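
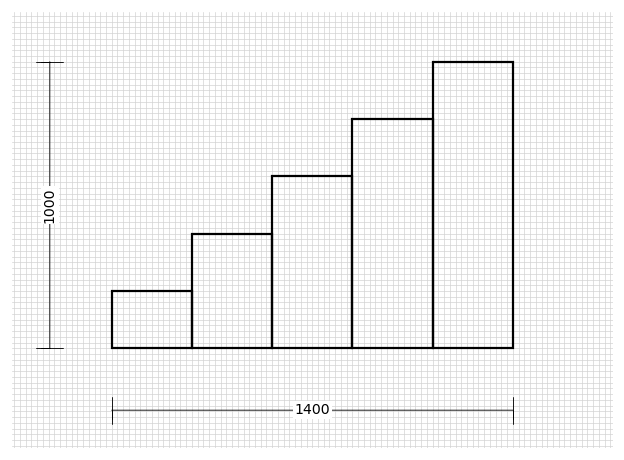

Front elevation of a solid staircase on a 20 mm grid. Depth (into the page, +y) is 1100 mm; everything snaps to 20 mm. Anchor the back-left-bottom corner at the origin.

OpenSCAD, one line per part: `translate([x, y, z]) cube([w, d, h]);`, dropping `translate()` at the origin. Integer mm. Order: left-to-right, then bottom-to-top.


cube([280, 1100, 200]);
translate([280, 0, 0]) cube([280, 1100, 400]);
translate([560, 0, 0]) cube([280, 1100, 600]);
translate([840, 0, 0]) cube([280, 1100, 800]);
translate([1120, 0, 0]) cube([280, 1100, 1000]);


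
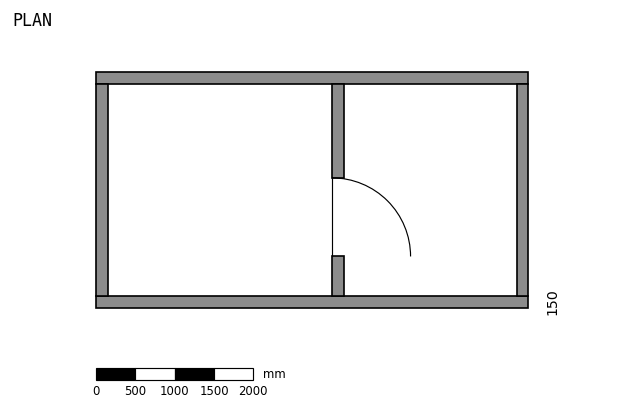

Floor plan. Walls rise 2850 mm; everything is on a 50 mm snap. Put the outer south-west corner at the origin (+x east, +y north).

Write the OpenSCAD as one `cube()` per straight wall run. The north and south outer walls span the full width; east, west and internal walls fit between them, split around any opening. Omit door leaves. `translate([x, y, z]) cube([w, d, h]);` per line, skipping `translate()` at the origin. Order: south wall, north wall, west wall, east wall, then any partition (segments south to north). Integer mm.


cube([5500, 150, 2850]);
translate([0, 2850, 0]) cube([5500, 150, 2850]);
translate([0, 150, 0]) cube([150, 2700, 2850]);
translate([5350, 150, 0]) cube([150, 2700, 2850]);
translate([3000, 150, 0]) cube([150, 500, 2850]);
translate([3000, 1650, 0]) cube([150, 1200, 2850]);


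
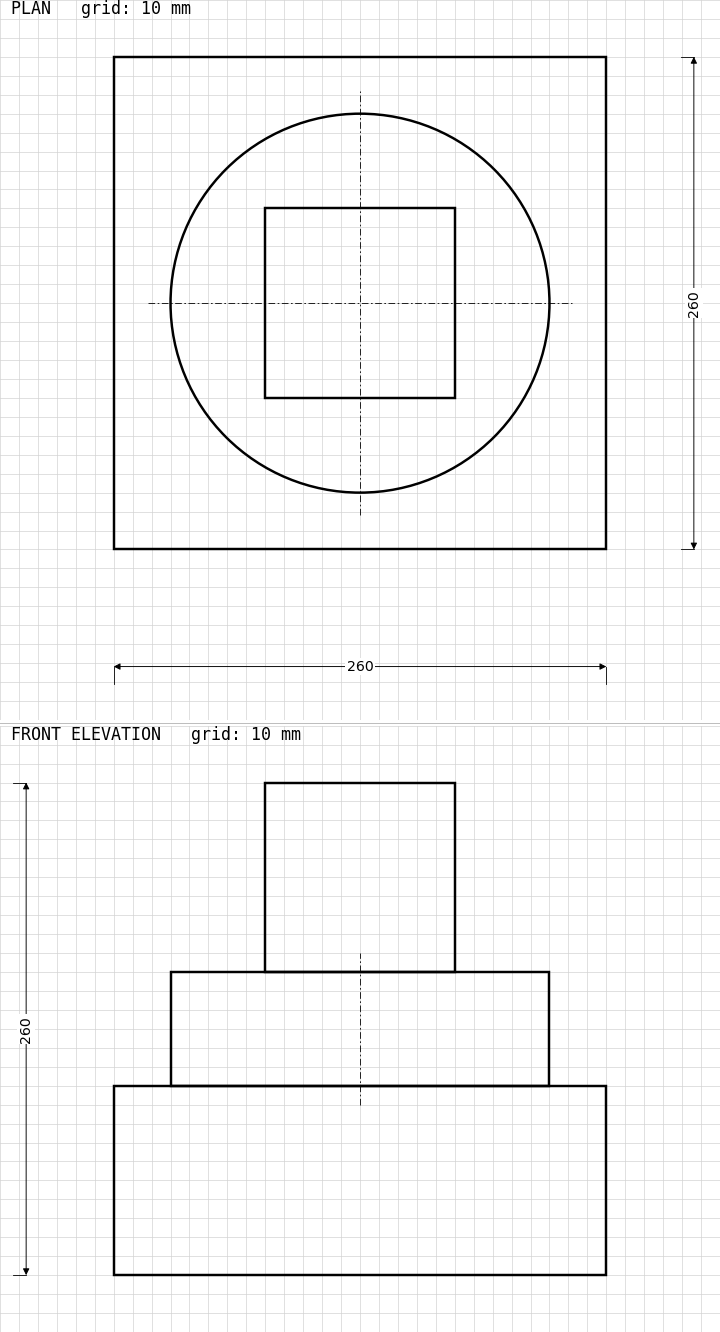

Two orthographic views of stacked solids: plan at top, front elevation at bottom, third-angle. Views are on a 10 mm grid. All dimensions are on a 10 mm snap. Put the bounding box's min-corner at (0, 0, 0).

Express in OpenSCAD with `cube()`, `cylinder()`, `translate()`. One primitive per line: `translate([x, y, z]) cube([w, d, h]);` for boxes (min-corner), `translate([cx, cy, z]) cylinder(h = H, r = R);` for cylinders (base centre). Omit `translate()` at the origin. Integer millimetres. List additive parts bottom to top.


cube([260, 260, 100]);
translate([130, 130, 100]) cylinder(h = 60, r = 100);
translate([80, 80, 160]) cube([100, 100, 100]);


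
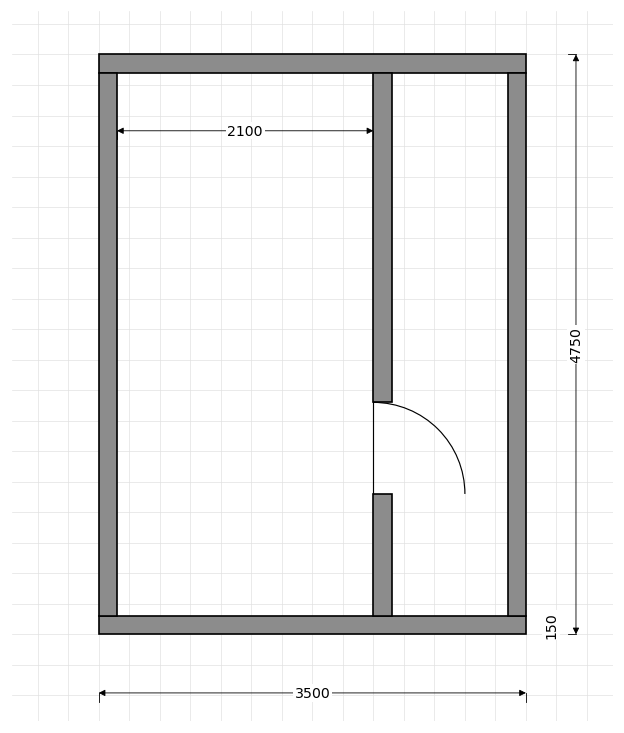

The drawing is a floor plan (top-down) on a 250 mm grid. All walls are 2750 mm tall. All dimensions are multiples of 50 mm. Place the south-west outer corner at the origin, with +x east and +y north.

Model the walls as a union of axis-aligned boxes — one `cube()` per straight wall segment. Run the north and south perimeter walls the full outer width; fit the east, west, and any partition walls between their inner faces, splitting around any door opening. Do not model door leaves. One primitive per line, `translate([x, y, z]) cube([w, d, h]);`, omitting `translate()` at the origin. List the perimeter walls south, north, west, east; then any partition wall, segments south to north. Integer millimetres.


cube([3500, 150, 2750]);
translate([0, 4600, 0]) cube([3500, 150, 2750]);
translate([0, 150, 0]) cube([150, 4450, 2750]);
translate([3350, 150, 0]) cube([150, 4450, 2750]);
translate([2250, 150, 0]) cube([150, 1000, 2750]);
translate([2250, 1900, 0]) cube([150, 2700, 2750]);


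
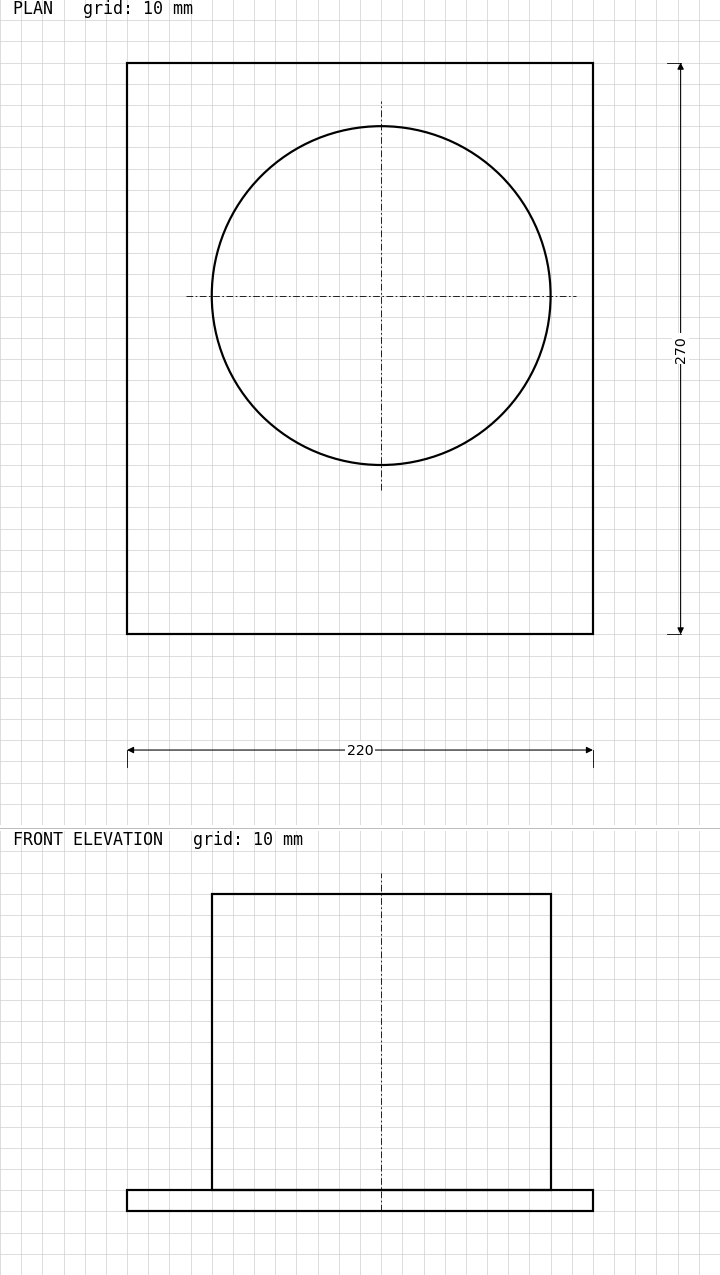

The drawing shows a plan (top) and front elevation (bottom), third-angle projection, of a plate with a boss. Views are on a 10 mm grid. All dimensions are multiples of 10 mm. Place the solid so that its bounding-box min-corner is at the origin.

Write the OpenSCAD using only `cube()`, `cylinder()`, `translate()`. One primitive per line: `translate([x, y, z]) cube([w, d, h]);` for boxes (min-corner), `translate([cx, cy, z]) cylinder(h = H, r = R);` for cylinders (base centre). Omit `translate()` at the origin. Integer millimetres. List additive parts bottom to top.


cube([220, 270, 10]);
translate([120, 160, 10]) cylinder(h = 140, r = 80);


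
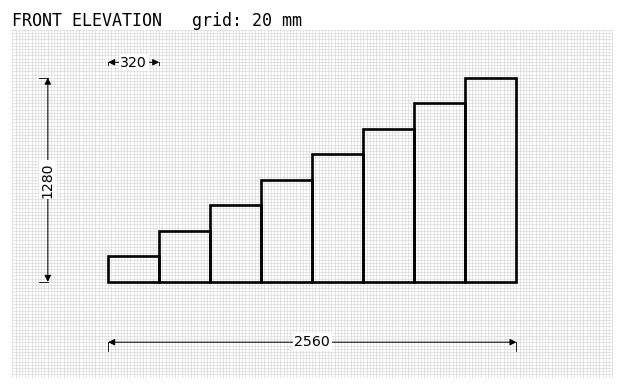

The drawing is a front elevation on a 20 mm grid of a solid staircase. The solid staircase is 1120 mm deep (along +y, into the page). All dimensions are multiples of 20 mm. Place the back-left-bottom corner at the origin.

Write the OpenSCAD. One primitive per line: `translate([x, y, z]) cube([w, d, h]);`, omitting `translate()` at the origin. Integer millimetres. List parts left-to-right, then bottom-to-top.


cube([320, 1120, 160]);
translate([320, 0, 0]) cube([320, 1120, 320]);
translate([640, 0, 0]) cube([320, 1120, 480]);
translate([960, 0, 0]) cube([320, 1120, 640]);
translate([1280, 0, 0]) cube([320, 1120, 800]);
translate([1600, 0, 0]) cube([320, 1120, 960]);
translate([1920, 0, 0]) cube([320, 1120, 1120]);
translate([2240, 0, 0]) cube([320, 1120, 1280]);


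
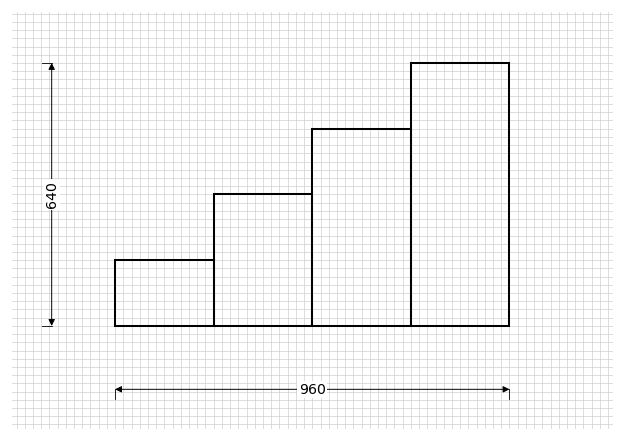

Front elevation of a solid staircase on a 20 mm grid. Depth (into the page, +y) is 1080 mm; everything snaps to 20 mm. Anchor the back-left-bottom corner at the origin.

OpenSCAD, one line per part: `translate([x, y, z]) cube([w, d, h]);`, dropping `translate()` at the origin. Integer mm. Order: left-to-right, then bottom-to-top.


cube([240, 1080, 160]);
translate([240, 0, 0]) cube([240, 1080, 320]);
translate([480, 0, 0]) cube([240, 1080, 480]);
translate([720, 0, 0]) cube([240, 1080, 640]);


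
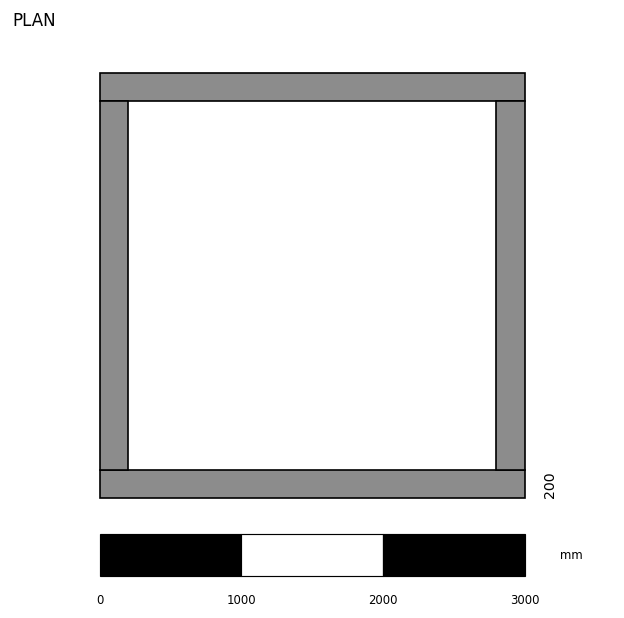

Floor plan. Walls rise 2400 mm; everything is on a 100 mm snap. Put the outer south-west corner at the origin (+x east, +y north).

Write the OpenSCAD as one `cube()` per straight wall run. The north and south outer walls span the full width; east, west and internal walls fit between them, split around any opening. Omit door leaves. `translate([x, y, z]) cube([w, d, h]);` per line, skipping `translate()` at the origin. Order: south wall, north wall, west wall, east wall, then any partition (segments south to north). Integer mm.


cube([3000, 200, 2400]);
translate([0, 2800, 0]) cube([3000, 200, 2400]);
translate([0, 200, 0]) cube([200, 2600, 2400]);
translate([2800, 200, 0]) cube([200, 2600, 2400]);


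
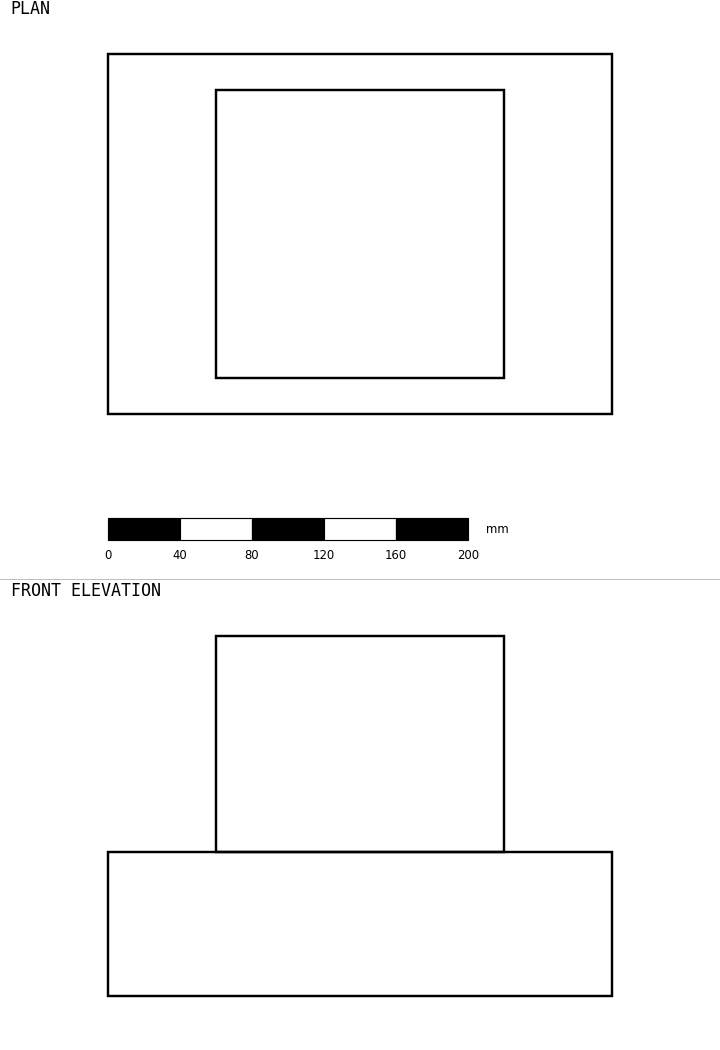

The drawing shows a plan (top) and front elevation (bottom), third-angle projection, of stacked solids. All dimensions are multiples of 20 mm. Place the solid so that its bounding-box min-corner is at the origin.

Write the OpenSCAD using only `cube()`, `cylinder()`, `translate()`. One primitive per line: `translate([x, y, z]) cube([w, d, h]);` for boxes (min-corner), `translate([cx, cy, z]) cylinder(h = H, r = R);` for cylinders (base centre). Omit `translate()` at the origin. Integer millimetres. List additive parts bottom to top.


cube([280, 200, 80]);
translate([60, 20, 80]) cube([160, 160, 120]);


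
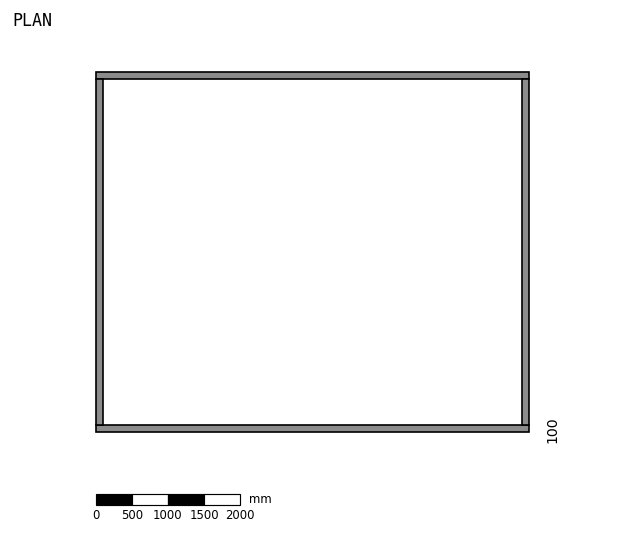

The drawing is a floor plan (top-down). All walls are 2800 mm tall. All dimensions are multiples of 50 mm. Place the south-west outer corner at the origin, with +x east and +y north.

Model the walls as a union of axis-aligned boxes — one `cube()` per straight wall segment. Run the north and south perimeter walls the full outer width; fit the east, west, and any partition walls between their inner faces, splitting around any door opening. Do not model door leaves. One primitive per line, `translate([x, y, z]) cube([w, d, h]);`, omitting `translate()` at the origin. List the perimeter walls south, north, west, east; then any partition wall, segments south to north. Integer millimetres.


cube([6000, 100, 2800]);
translate([0, 4900, 0]) cube([6000, 100, 2800]);
translate([0, 100, 0]) cube([100, 4800, 2800]);
translate([5900, 100, 0]) cube([100, 4800, 2800]);


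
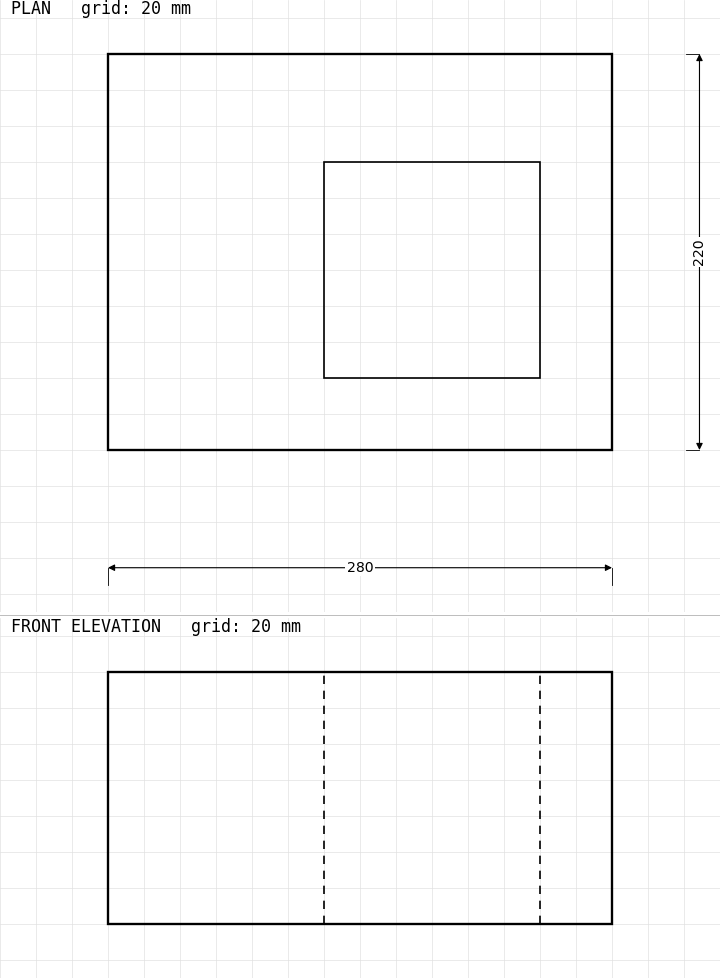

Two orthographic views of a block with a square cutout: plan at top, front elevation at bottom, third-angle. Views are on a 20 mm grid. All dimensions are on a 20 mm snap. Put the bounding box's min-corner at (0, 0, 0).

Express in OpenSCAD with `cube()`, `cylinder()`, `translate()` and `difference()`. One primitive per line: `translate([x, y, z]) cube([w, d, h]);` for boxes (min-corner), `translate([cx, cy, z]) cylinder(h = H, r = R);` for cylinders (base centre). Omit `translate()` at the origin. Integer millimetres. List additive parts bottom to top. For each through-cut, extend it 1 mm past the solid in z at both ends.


difference() {
  cube([280, 220, 140]);
  translate([120, 40, -1]) cube([120, 120, 142]);
}


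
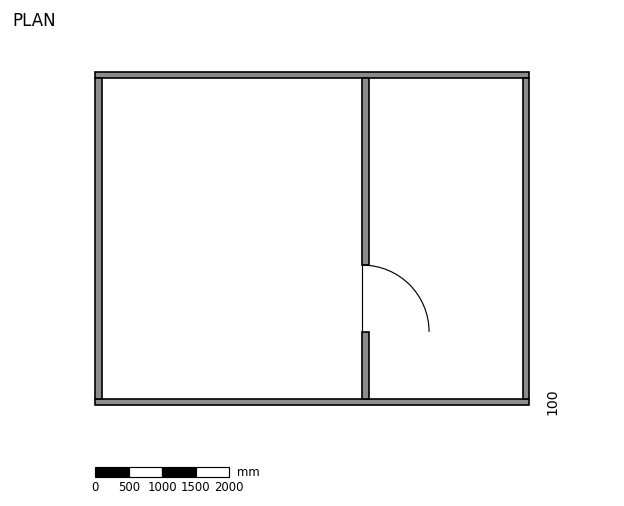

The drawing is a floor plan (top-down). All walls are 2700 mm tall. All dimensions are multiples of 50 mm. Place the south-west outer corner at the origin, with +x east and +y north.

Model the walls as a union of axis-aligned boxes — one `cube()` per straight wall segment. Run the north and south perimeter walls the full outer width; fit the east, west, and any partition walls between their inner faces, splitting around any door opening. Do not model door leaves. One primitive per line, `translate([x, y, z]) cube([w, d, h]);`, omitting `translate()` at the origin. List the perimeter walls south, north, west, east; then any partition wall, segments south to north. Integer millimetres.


cube([6500, 100, 2700]);
translate([0, 4900, 0]) cube([6500, 100, 2700]);
translate([0, 100, 0]) cube([100, 4800, 2700]);
translate([6400, 100, 0]) cube([100, 4800, 2700]);
translate([4000, 100, 0]) cube([100, 1000, 2700]);
translate([4000, 2100, 0]) cube([100, 2800, 2700]);


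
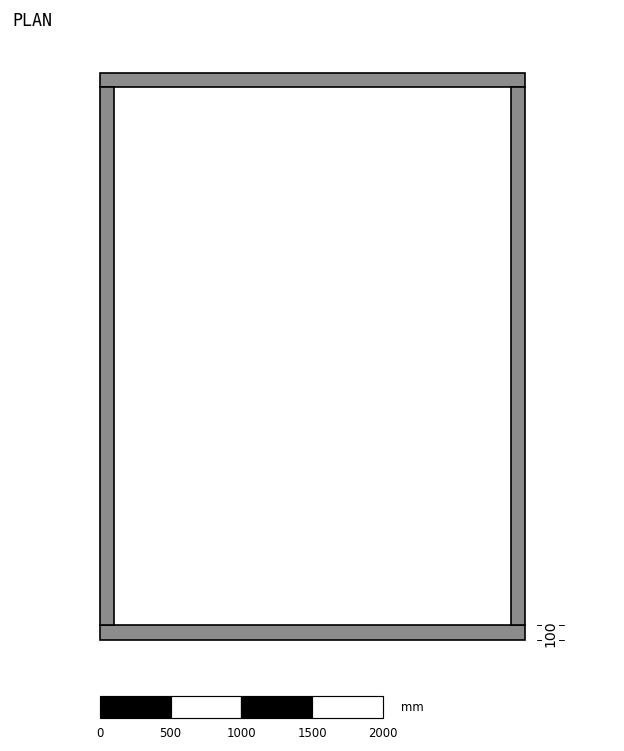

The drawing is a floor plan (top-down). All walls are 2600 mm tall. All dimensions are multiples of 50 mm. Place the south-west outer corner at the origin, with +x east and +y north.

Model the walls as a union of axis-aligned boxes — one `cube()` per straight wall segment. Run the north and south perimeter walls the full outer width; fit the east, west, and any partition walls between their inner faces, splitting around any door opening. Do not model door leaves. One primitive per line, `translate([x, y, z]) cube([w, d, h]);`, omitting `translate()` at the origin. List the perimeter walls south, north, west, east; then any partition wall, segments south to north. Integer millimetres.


cube([3000, 100, 2600]);
translate([0, 3900, 0]) cube([3000, 100, 2600]);
translate([0, 100, 0]) cube([100, 3800, 2600]);
translate([2900, 100, 0]) cube([100, 3800, 2600]);


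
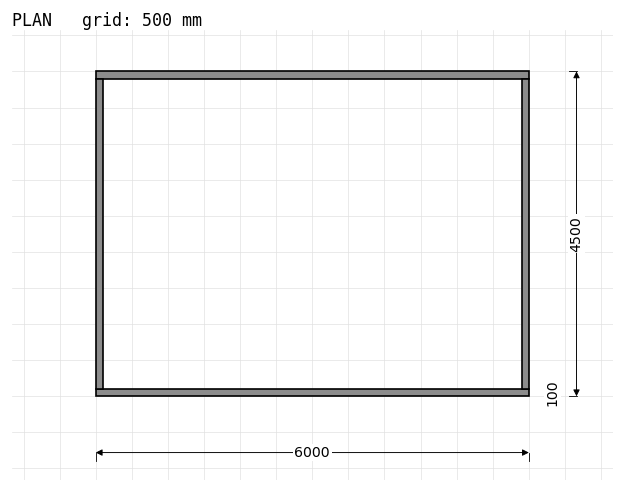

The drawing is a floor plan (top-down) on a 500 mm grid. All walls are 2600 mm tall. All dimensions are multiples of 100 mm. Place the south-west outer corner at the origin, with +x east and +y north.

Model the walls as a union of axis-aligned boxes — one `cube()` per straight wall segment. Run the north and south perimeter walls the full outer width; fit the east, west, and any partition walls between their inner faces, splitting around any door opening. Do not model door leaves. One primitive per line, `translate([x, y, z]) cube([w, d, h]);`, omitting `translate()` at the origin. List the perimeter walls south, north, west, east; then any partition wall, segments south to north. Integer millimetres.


cube([6000, 100, 2600]);
translate([0, 4400, 0]) cube([6000, 100, 2600]);
translate([0, 100, 0]) cube([100, 4300, 2600]);
translate([5900, 100, 0]) cube([100, 4300, 2600]);


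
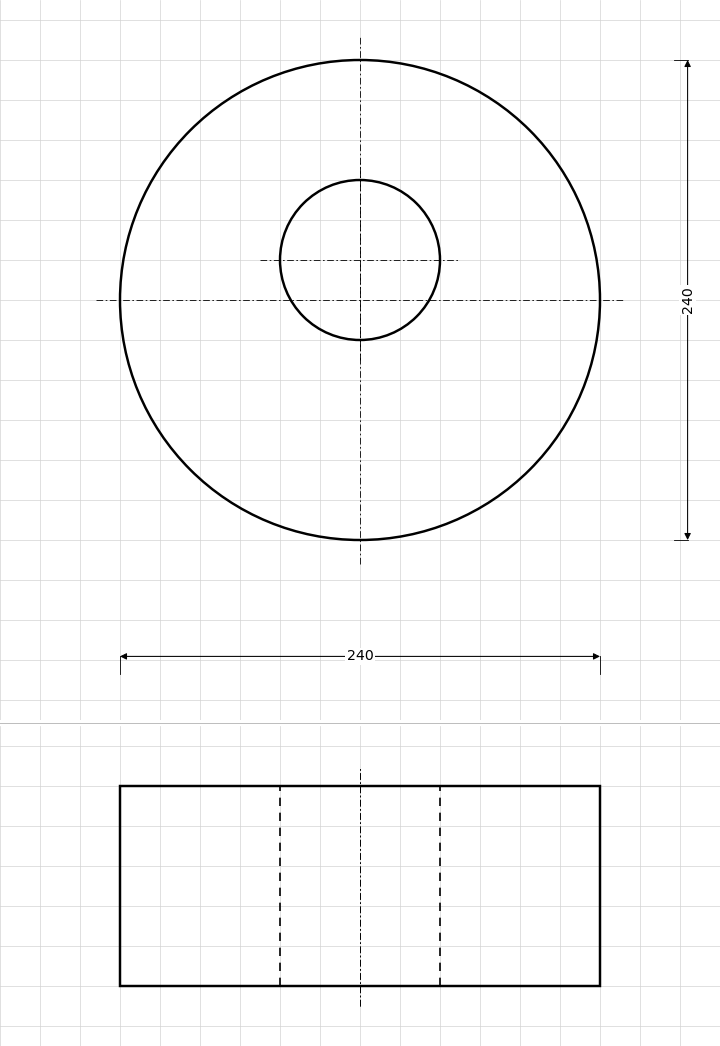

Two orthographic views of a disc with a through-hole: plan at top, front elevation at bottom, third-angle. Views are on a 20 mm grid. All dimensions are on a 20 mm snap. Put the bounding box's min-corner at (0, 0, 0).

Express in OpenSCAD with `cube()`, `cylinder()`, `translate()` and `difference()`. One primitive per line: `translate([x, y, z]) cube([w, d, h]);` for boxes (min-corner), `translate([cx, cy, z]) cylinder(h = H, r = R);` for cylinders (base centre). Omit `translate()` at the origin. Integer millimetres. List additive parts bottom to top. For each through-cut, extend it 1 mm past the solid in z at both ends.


difference() {
  translate([120, 120, 0]) cylinder(h = 100, r = 120);
  translate([120, 140, -1]) cylinder(h = 102, r = 40);
}


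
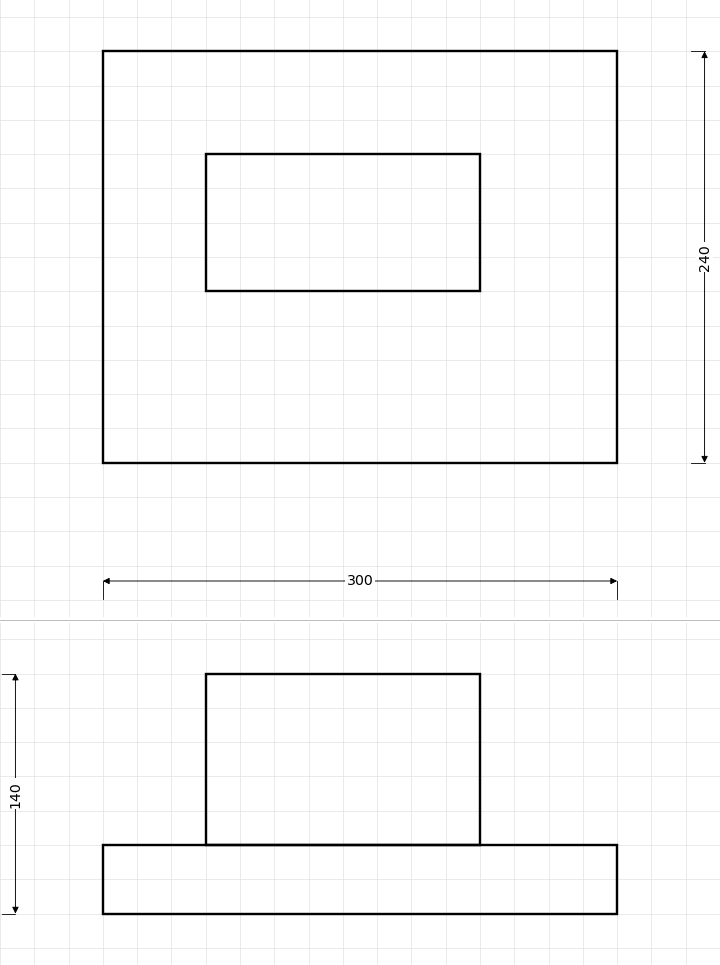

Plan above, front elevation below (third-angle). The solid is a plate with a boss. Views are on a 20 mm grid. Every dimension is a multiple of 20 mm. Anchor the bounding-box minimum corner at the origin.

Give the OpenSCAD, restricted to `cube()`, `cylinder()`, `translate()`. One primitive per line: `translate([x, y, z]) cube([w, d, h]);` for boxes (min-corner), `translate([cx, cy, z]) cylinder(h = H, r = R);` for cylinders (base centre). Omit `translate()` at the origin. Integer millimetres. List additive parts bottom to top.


cube([300, 240, 40]);
translate([60, 100, 40]) cube([160, 80, 100]);


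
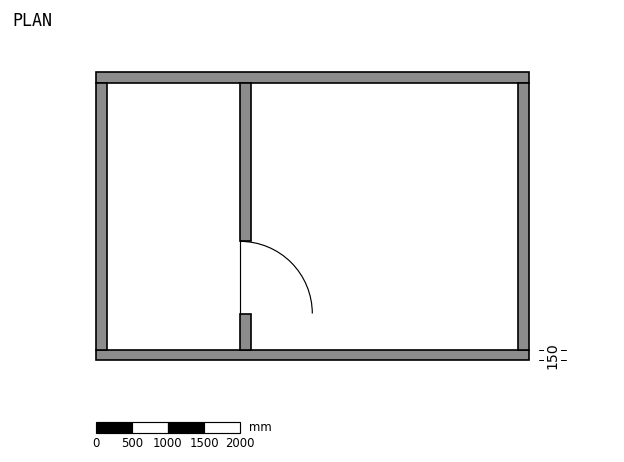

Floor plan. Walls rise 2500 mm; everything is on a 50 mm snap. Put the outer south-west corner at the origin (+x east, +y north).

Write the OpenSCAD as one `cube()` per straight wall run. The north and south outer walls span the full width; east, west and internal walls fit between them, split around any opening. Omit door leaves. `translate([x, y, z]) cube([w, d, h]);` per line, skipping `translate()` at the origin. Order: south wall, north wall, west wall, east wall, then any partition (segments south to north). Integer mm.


cube([6000, 150, 2500]);
translate([0, 3850, 0]) cube([6000, 150, 2500]);
translate([0, 150, 0]) cube([150, 3700, 2500]);
translate([5850, 150, 0]) cube([150, 3700, 2500]);
translate([2000, 150, 0]) cube([150, 500, 2500]);
translate([2000, 1650, 0]) cube([150, 2200, 2500]);


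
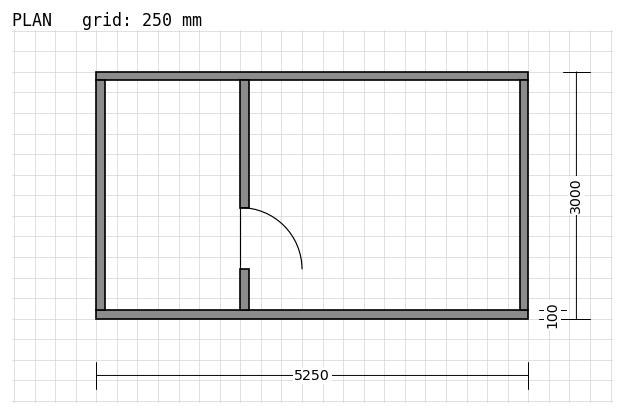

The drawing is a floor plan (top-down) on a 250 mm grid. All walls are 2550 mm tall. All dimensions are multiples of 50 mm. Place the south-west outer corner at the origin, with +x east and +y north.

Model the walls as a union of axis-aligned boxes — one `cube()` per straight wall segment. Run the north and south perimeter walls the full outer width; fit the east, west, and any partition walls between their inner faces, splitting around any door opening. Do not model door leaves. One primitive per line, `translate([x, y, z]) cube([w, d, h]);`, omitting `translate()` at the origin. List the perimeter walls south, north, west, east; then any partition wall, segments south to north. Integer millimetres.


cube([5250, 100, 2550]);
translate([0, 2900, 0]) cube([5250, 100, 2550]);
translate([0, 100, 0]) cube([100, 2800, 2550]);
translate([5150, 100, 0]) cube([100, 2800, 2550]);
translate([1750, 100, 0]) cube([100, 500, 2550]);
translate([1750, 1350, 0]) cube([100, 1550, 2550]);


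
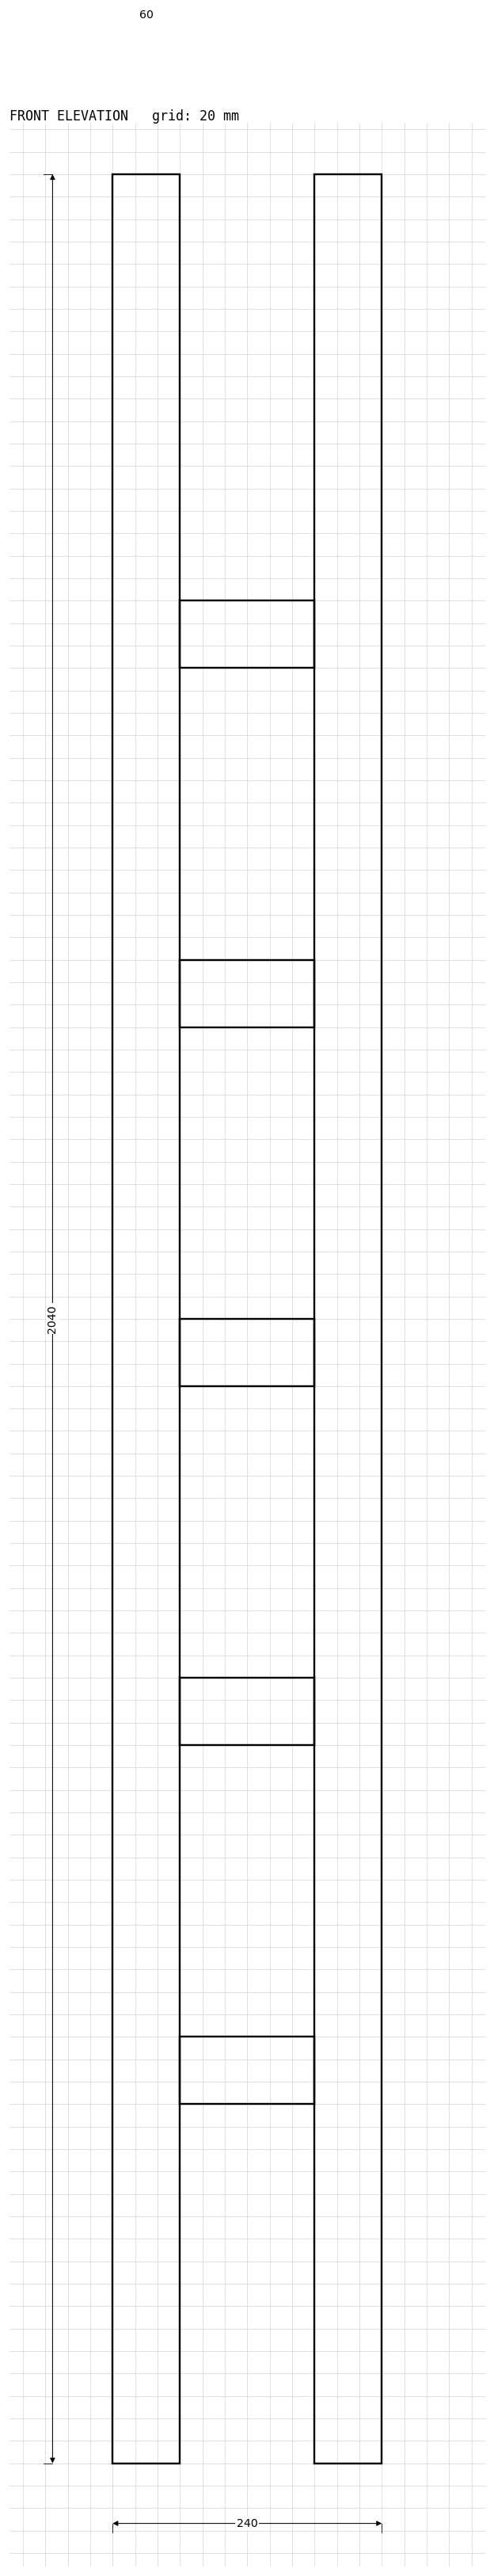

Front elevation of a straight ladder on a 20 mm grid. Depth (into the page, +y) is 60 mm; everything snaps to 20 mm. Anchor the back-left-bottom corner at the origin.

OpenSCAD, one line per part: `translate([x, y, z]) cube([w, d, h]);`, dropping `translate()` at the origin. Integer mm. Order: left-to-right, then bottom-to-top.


cube([60, 60, 2040]);
translate([60, 0, 320]) cube([120, 60, 60]);
translate([60, 0, 640]) cube([120, 60, 60]);
translate([60, 0, 960]) cube([120, 60, 60]);
translate([60, 0, 1280]) cube([120, 60, 60]);
translate([60, 0, 1600]) cube([120, 60, 60]);
translate([180, 0, 0]) cube([60, 60, 2040]);


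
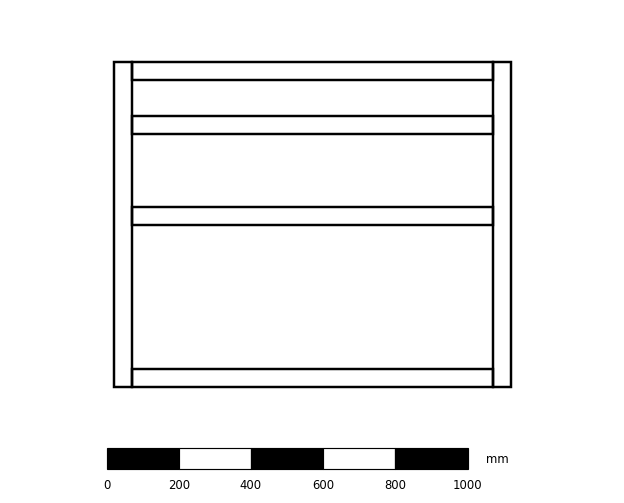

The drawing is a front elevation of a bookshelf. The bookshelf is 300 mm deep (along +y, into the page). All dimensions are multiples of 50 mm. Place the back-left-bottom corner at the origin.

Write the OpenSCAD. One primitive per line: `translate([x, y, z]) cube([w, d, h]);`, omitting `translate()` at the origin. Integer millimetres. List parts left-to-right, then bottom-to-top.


cube([50, 300, 900]);
translate([50, 0, 0]) cube([1000, 300, 50]);
translate([50, 0, 450]) cube([1000, 300, 50]);
translate([50, 0, 700]) cube([1000, 300, 50]);
translate([50, 0, 850]) cube([1000, 300, 50]);
translate([1050, 0, 0]) cube([50, 300, 900]);


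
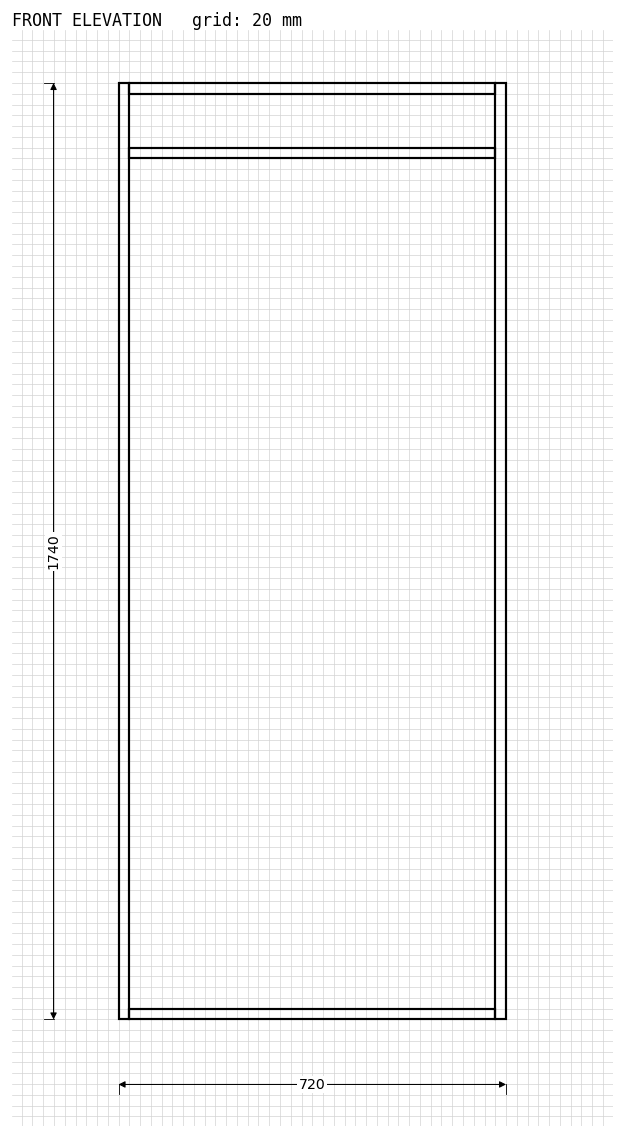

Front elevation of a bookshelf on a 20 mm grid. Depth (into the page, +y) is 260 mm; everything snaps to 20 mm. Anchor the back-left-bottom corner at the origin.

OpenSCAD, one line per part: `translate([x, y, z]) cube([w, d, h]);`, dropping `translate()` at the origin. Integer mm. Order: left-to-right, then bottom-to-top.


cube([20, 260, 1740]);
translate([20, 0, 0]) cube([680, 260, 20]);
translate([20, 0, 1600]) cube([680, 260, 20]);
translate([20, 0, 1720]) cube([680, 260, 20]);
translate([700, 0, 0]) cube([20, 260, 1740]);


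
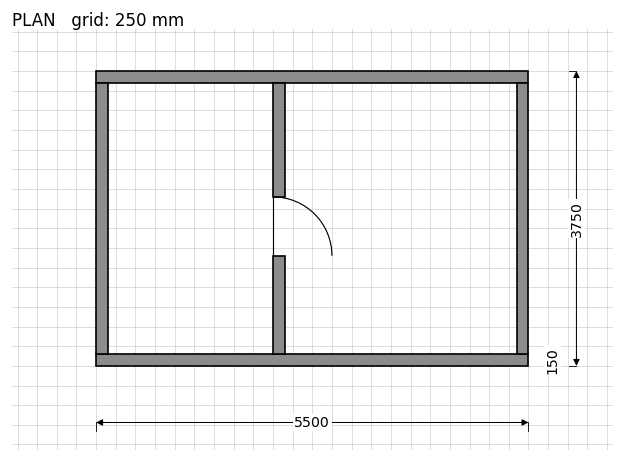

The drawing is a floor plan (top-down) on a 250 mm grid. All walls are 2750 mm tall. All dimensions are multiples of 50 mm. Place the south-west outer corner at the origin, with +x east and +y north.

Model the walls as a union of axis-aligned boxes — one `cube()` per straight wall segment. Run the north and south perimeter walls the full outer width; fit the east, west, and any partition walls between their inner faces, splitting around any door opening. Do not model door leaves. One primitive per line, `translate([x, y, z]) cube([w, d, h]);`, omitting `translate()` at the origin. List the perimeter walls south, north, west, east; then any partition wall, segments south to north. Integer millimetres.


cube([5500, 150, 2750]);
translate([0, 3600, 0]) cube([5500, 150, 2750]);
translate([0, 150, 0]) cube([150, 3450, 2750]);
translate([5350, 150, 0]) cube([150, 3450, 2750]);
translate([2250, 150, 0]) cube([150, 1250, 2750]);
translate([2250, 2150, 0]) cube([150, 1450, 2750]);


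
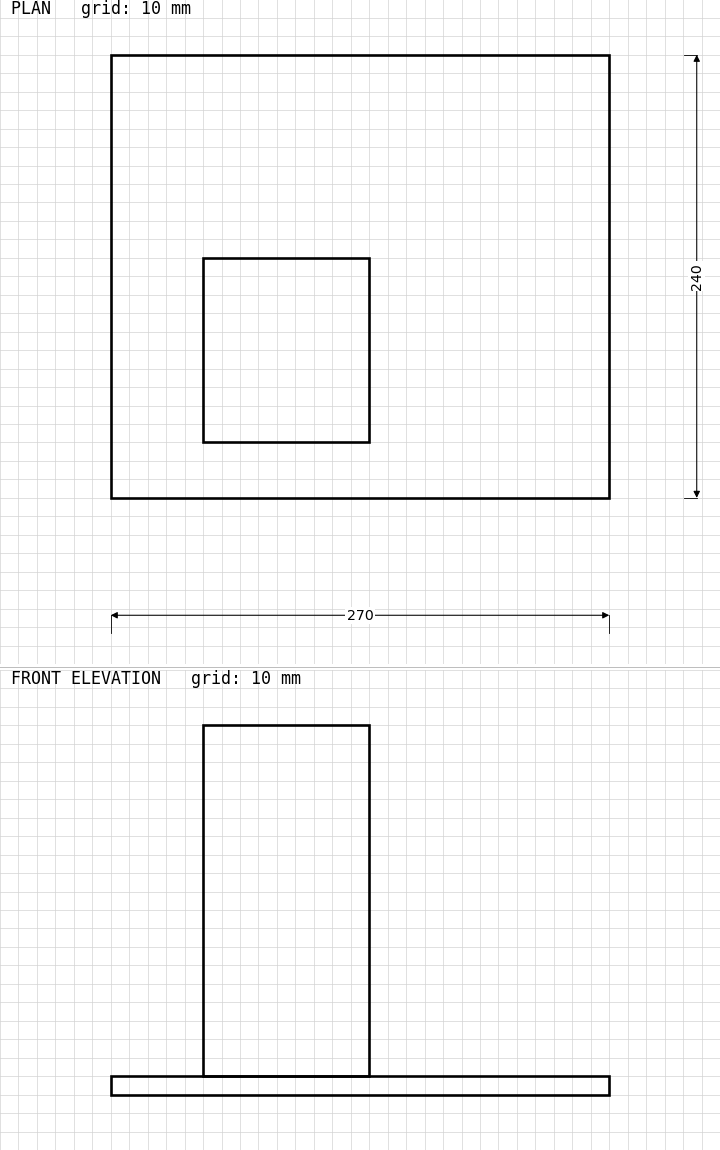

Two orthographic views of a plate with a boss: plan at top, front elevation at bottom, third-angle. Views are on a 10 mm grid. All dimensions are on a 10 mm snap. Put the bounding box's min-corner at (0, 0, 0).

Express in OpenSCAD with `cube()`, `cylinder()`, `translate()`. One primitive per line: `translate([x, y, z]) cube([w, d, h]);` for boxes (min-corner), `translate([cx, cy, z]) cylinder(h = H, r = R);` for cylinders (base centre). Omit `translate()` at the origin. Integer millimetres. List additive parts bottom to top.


cube([270, 240, 10]);
translate([50, 30, 10]) cube([90, 100, 190]);


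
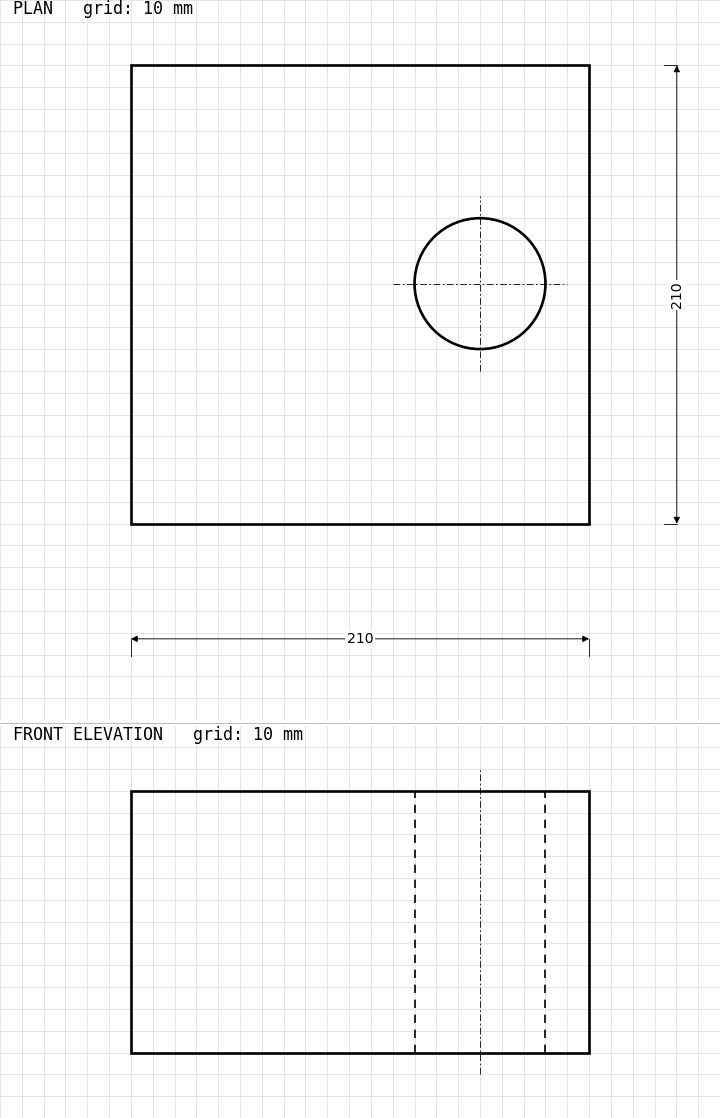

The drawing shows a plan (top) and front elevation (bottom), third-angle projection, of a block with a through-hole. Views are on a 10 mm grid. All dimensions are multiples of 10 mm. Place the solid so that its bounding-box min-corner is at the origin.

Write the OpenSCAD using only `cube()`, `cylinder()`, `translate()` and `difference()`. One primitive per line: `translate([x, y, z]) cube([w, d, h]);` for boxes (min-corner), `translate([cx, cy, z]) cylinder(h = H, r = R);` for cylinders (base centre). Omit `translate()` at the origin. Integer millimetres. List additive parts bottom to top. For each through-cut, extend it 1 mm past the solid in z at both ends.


difference() {
  cube([210, 210, 120]);
  translate([160, 110, -1]) cylinder(h = 122, r = 30);
}


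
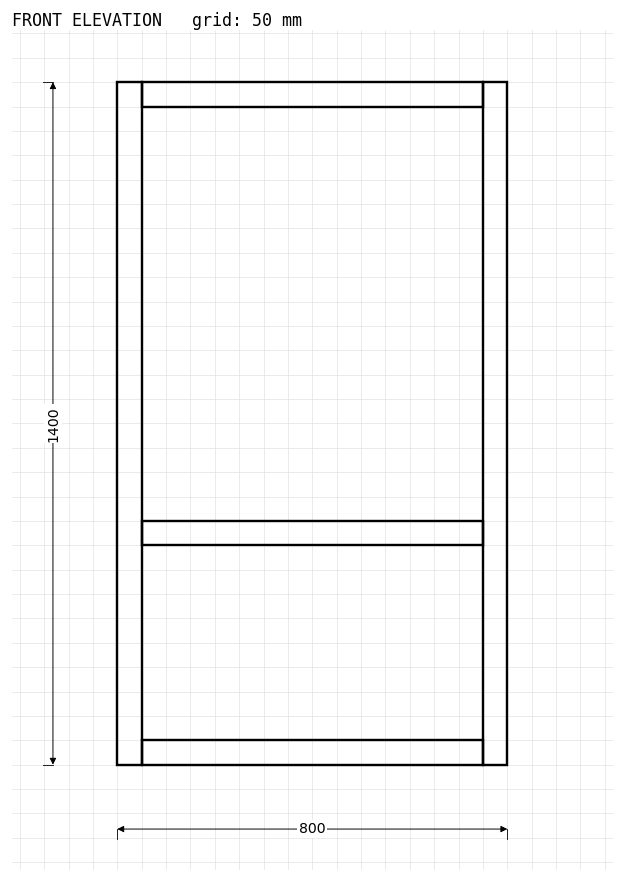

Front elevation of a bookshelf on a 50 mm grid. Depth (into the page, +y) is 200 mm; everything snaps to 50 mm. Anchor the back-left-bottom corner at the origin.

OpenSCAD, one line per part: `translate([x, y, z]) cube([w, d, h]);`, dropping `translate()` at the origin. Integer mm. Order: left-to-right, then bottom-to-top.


cube([50, 200, 1400]);
translate([50, 0, 0]) cube([700, 200, 50]);
translate([50, 0, 450]) cube([700, 200, 50]);
translate([50, 0, 1350]) cube([700, 200, 50]);
translate([750, 0, 0]) cube([50, 200, 1400]);


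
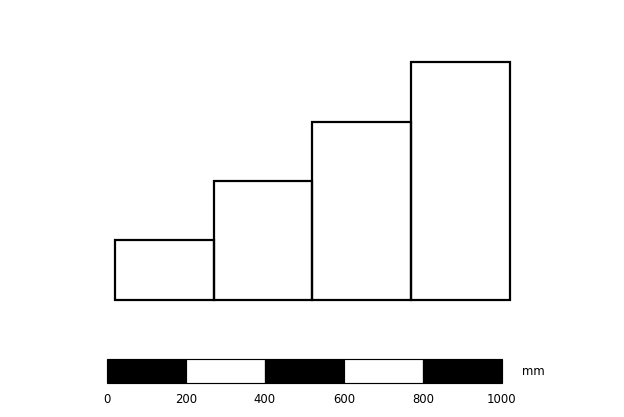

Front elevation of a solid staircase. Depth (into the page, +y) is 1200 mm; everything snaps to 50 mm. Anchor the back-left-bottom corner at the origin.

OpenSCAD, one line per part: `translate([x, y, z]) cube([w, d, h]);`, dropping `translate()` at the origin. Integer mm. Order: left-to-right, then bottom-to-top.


cube([250, 1200, 150]);
translate([250, 0, 0]) cube([250, 1200, 300]);
translate([500, 0, 0]) cube([250, 1200, 450]);
translate([750, 0, 0]) cube([250, 1200, 600]);


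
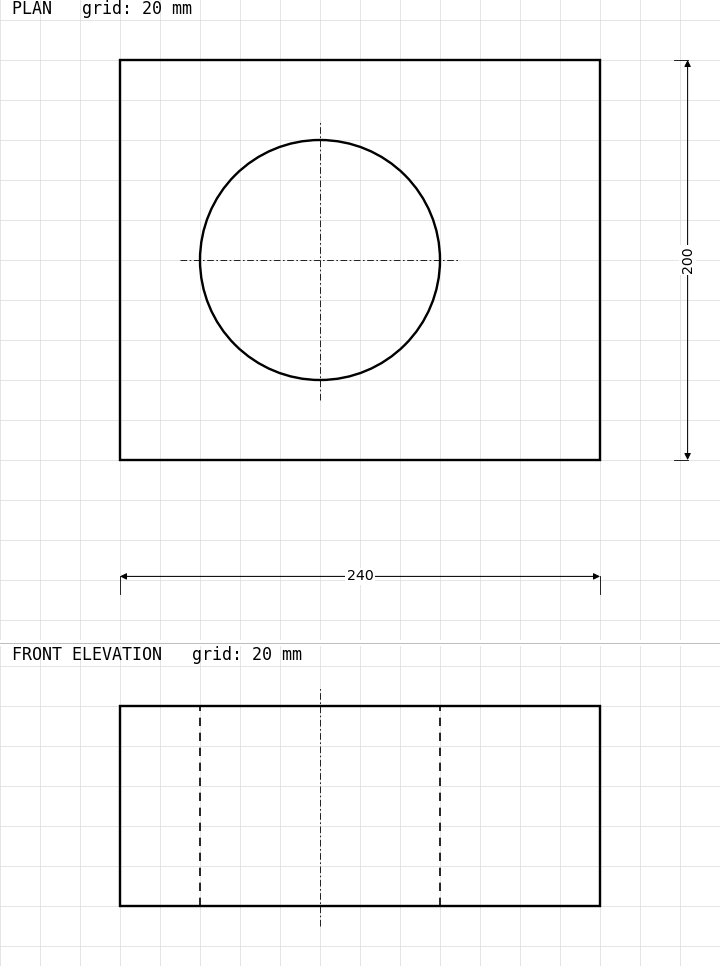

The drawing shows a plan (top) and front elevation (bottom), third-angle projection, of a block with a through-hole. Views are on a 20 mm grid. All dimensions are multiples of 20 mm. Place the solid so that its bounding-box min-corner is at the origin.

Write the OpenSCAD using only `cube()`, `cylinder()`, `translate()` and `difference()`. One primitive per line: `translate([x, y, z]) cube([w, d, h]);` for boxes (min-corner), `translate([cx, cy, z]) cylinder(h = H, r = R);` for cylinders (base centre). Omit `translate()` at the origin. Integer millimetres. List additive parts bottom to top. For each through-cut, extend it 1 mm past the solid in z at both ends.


difference() {
  cube([240, 200, 100]);
  translate([100, 100, -1]) cylinder(h = 102, r = 60);
}


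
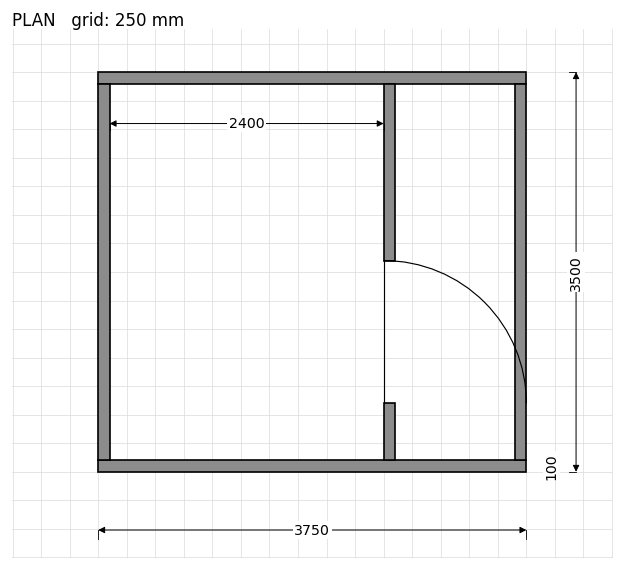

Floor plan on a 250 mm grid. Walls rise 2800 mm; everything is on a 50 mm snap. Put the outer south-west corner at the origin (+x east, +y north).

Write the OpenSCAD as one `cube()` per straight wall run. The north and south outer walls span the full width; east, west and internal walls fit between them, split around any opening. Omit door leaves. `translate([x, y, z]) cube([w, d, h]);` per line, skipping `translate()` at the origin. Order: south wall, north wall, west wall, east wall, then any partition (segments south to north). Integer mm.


cube([3750, 100, 2800]);
translate([0, 3400, 0]) cube([3750, 100, 2800]);
translate([0, 100, 0]) cube([100, 3300, 2800]);
translate([3650, 100, 0]) cube([100, 3300, 2800]);
translate([2500, 100, 0]) cube([100, 500, 2800]);
translate([2500, 1850, 0]) cube([100, 1550, 2800]);


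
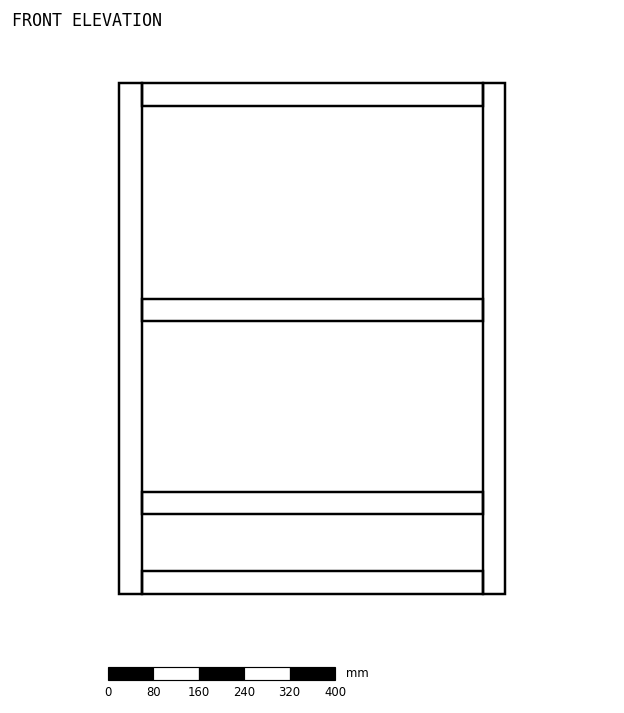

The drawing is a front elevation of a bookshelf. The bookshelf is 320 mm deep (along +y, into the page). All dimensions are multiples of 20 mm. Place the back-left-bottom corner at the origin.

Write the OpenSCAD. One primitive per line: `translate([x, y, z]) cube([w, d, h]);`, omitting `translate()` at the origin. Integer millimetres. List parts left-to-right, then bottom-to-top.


cube([40, 320, 900]);
translate([40, 0, 0]) cube([600, 320, 40]);
translate([40, 0, 140]) cube([600, 320, 40]);
translate([40, 0, 480]) cube([600, 320, 40]);
translate([40, 0, 860]) cube([600, 320, 40]);
translate([640, 0, 0]) cube([40, 320, 900]);


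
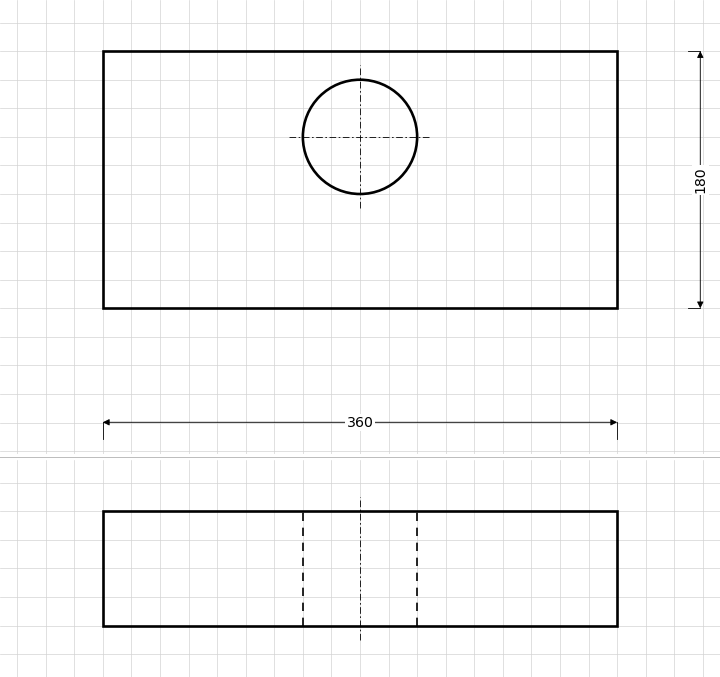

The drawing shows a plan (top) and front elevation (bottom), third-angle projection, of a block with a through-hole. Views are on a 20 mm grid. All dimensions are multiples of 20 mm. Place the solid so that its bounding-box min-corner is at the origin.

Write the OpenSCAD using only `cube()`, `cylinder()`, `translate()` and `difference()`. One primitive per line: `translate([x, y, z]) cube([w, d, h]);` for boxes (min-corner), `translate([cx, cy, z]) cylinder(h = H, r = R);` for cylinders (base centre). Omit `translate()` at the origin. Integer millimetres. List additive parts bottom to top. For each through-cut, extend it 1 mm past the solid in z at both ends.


difference() {
  cube([360, 180, 80]);
  translate([180, 120, -1]) cylinder(h = 82, r = 40);
}


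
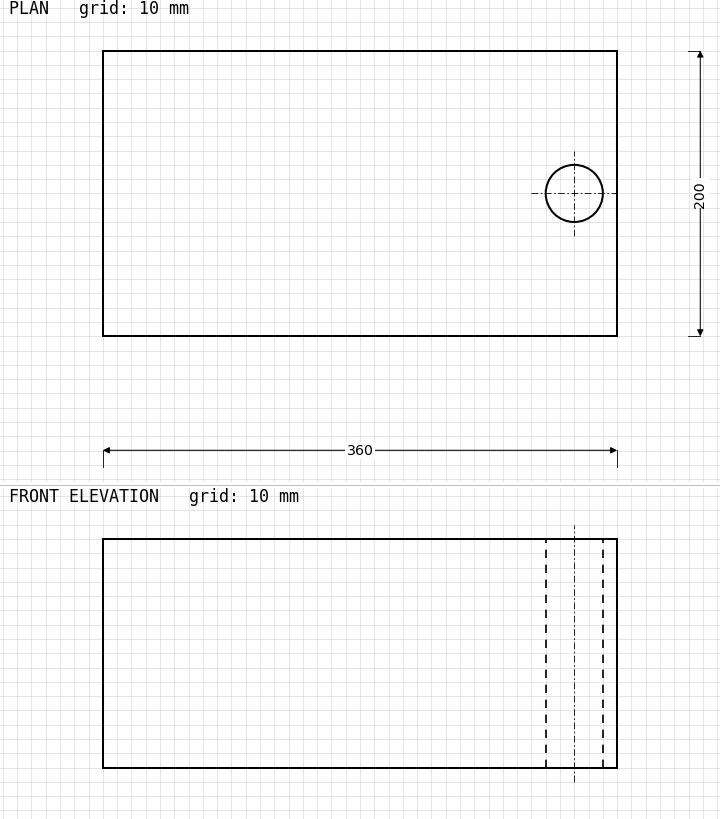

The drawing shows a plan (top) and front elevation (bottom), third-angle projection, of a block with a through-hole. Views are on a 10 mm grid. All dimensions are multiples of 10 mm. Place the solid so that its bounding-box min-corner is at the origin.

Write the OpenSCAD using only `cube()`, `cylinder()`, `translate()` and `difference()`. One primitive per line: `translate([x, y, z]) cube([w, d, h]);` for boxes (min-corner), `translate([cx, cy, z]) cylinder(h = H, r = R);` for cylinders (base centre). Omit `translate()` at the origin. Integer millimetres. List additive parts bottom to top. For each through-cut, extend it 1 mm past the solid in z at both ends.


difference() {
  cube([360, 200, 160]);
  translate([330, 100, -1]) cylinder(h = 162, r = 20);
}


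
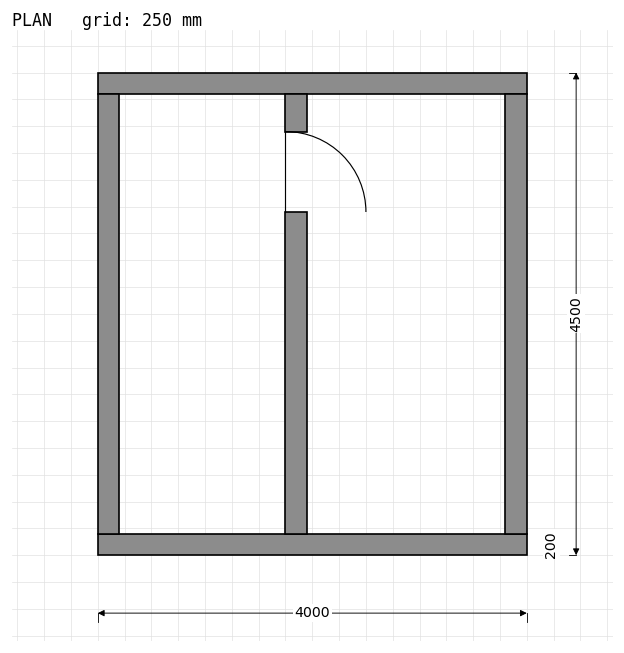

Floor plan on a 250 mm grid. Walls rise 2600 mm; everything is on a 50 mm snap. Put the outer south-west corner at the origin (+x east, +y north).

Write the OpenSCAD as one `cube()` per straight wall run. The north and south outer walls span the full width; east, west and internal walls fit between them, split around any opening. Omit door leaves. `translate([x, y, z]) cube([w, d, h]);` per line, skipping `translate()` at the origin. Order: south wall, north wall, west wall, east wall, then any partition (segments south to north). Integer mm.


cube([4000, 200, 2600]);
translate([0, 4300, 0]) cube([4000, 200, 2600]);
translate([0, 200, 0]) cube([200, 4100, 2600]);
translate([3800, 200, 0]) cube([200, 4100, 2600]);
translate([1750, 200, 0]) cube([200, 3000, 2600]);
translate([1750, 3950, 0]) cube([200, 350, 2600]);


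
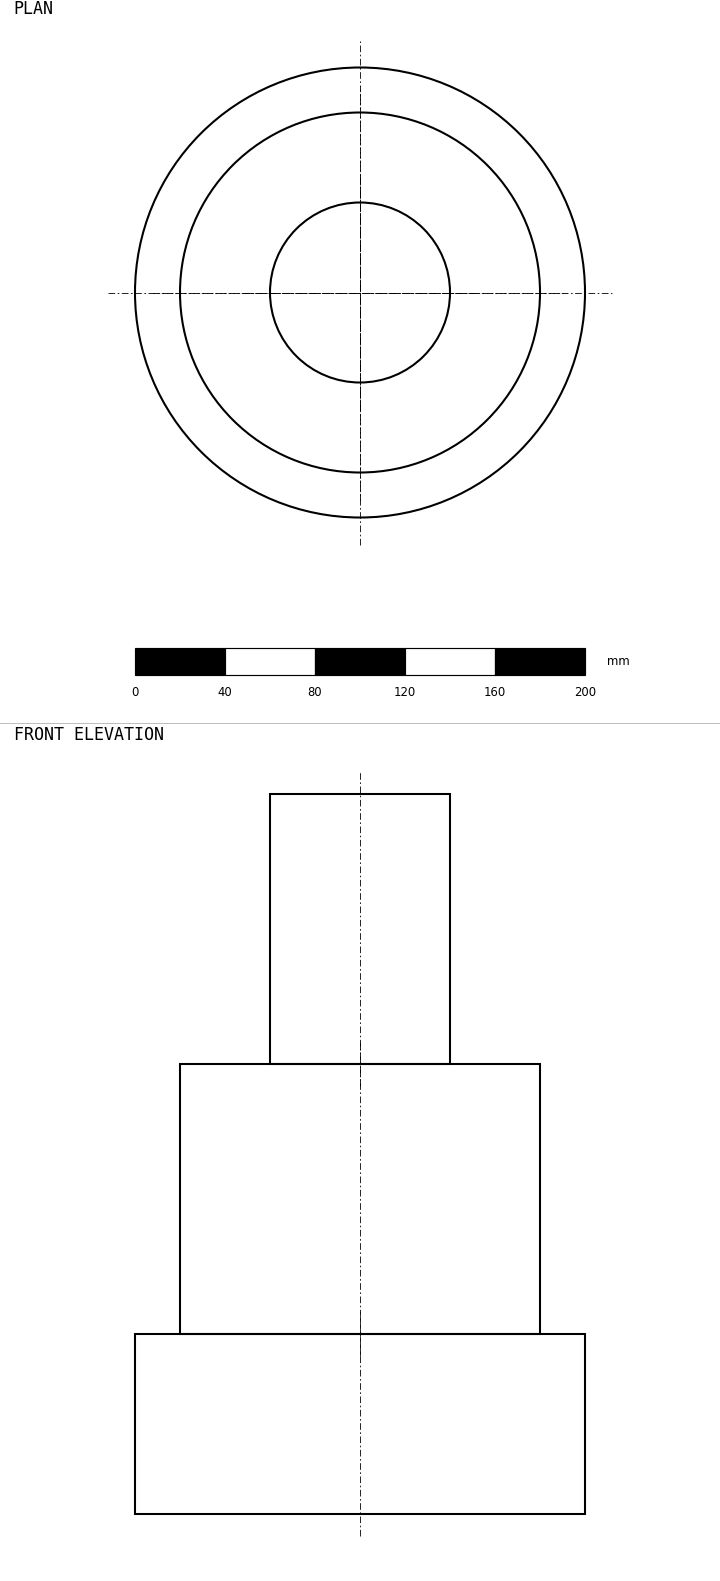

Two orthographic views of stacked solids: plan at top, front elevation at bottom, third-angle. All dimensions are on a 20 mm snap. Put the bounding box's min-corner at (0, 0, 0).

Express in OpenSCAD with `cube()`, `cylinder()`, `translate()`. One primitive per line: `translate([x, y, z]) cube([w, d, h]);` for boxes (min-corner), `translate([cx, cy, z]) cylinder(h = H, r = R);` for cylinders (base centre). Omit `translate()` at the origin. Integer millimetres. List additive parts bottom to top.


translate([100, 100, 0]) cylinder(h = 80, r = 100);
translate([100, 100, 80]) cylinder(h = 120, r = 80);
translate([100, 100, 200]) cylinder(h = 120, r = 40);


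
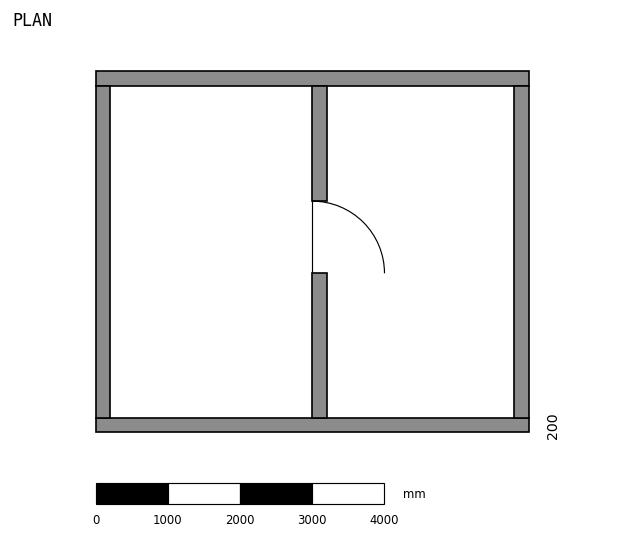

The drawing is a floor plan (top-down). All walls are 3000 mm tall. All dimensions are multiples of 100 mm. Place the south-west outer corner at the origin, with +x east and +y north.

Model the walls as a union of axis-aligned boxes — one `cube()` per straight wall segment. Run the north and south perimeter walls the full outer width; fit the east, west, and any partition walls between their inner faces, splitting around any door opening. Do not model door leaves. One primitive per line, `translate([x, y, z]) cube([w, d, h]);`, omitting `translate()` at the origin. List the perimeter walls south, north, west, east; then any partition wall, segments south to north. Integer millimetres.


cube([6000, 200, 3000]);
translate([0, 4800, 0]) cube([6000, 200, 3000]);
translate([0, 200, 0]) cube([200, 4600, 3000]);
translate([5800, 200, 0]) cube([200, 4600, 3000]);
translate([3000, 200, 0]) cube([200, 2000, 3000]);
translate([3000, 3200, 0]) cube([200, 1600, 3000]);


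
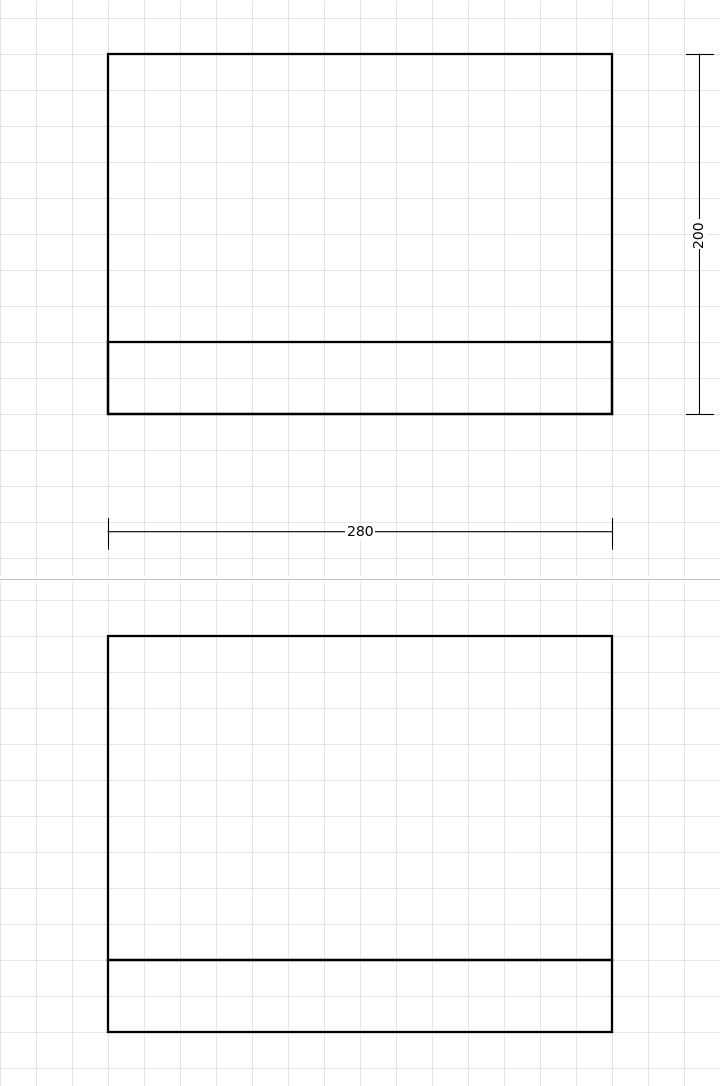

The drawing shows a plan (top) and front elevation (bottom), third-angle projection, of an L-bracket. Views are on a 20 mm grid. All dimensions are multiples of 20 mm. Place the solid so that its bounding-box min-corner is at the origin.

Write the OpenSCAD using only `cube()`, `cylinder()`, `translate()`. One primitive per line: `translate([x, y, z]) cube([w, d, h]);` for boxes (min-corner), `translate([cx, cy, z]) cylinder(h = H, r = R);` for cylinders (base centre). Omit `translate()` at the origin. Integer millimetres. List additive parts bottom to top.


cube([280, 200, 40]);
translate([0, 0, 40]) cube([280, 40, 180]);


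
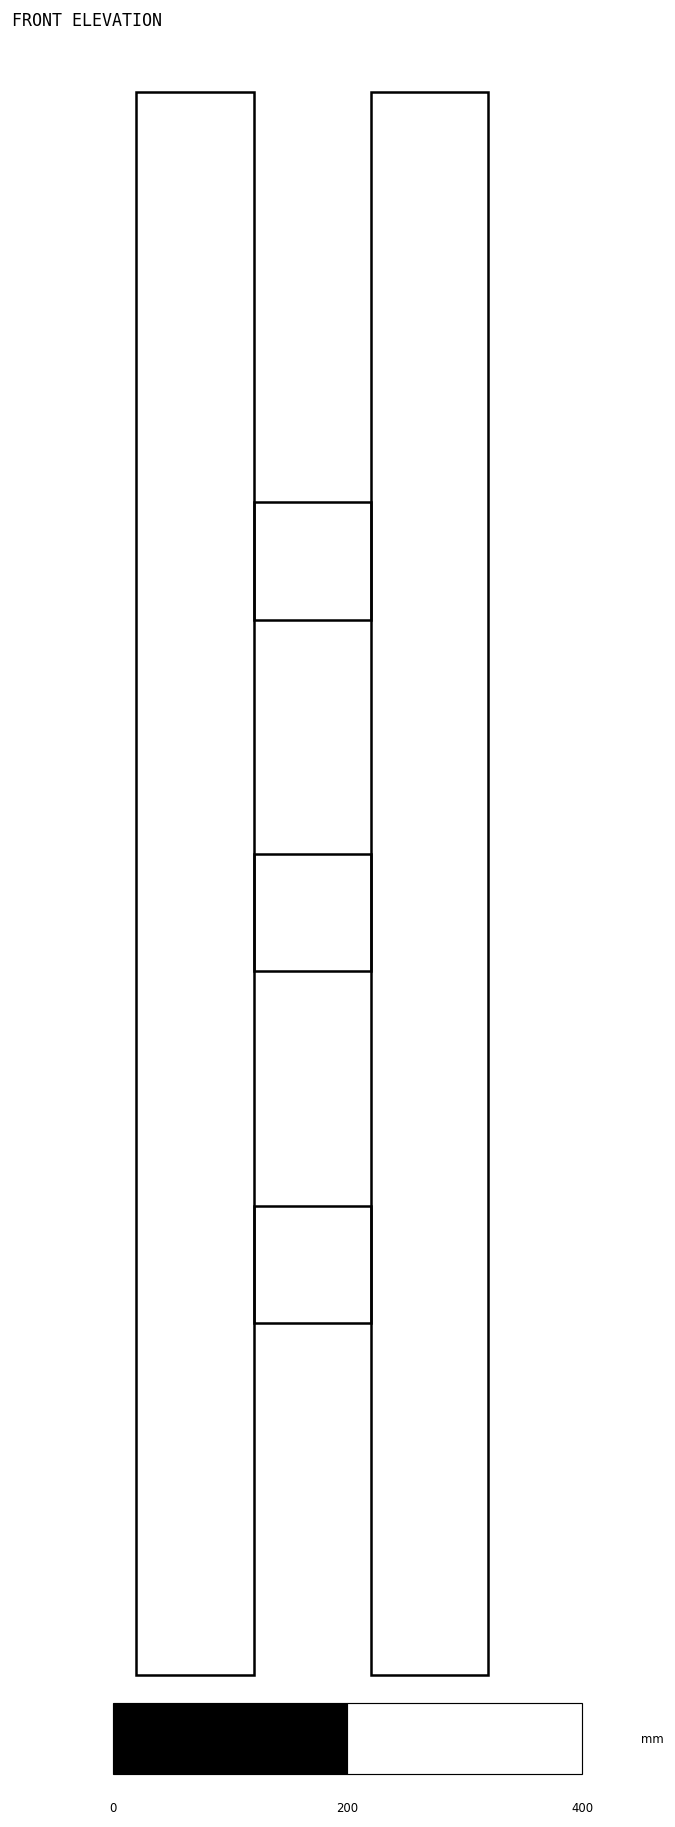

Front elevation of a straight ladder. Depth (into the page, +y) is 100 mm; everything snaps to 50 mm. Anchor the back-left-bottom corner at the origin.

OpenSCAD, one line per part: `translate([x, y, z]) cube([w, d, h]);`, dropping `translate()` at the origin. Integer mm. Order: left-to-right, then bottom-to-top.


cube([100, 100, 1350]);
translate([100, 0, 300]) cube([100, 100, 100]);
translate([100, 0, 600]) cube([100, 100, 100]);
translate([100, 0, 900]) cube([100, 100, 100]);
translate([200, 0, 0]) cube([100, 100, 1350]);


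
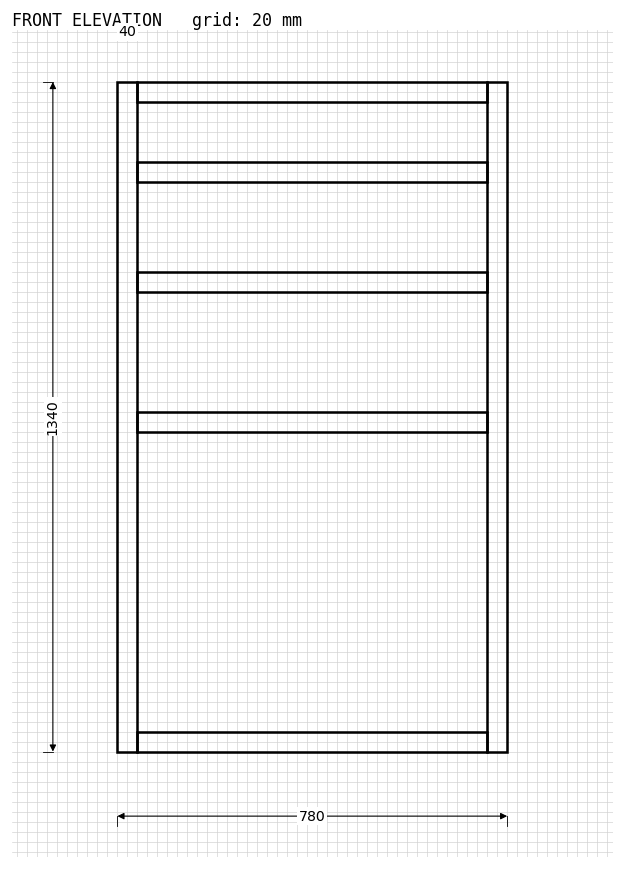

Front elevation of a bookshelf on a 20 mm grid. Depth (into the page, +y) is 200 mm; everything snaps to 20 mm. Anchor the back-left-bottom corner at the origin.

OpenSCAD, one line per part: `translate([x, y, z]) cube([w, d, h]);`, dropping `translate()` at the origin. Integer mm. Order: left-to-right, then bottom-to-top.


cube([40, 200, 1340]);
translate([40, 0, 0]) cube([700, 200, 40]);
translate([40, 0, 640]) cube([700, 200, 40]);
translate([40, 0, 920]) cube([700, 200, 40]);
translate([40, 0, 1140]) cube([700, 200, 40]);
translate([40, 0, 1300]) cube([700, 200, 40]);
translate([740, 0, 0]) cube([40, 200, 1340]);


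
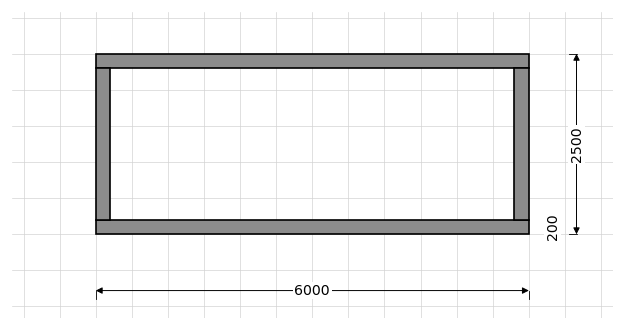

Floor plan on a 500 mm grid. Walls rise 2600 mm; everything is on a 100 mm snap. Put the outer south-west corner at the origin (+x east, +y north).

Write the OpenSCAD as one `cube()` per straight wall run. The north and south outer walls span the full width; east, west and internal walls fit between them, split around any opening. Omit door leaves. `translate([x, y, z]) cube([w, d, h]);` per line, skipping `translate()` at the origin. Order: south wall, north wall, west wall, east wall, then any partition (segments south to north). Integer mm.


cube([6000, 200, 2600]);
translate([0, 2300, 0]) cube([6000, 200, 2600]);
translate([0, 200, 0]) cube([200, 2100, 2600]);
translate([5800, 200, 0]) cube([200, 2100, 2600]);
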